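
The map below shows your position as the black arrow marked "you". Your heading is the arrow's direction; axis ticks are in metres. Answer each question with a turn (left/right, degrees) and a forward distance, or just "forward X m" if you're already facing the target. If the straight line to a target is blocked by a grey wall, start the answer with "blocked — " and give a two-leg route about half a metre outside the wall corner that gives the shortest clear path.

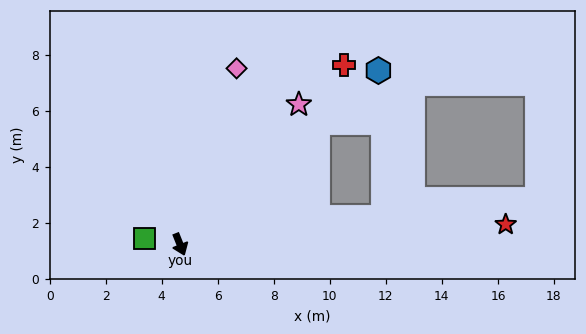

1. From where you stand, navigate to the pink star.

turn left 118°, forward 6.6 m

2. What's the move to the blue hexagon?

turn left 109°, forward 9.4 m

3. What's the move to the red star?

turn left 72°, forward 11.6 m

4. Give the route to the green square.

turn right 121°, forward 1.3 m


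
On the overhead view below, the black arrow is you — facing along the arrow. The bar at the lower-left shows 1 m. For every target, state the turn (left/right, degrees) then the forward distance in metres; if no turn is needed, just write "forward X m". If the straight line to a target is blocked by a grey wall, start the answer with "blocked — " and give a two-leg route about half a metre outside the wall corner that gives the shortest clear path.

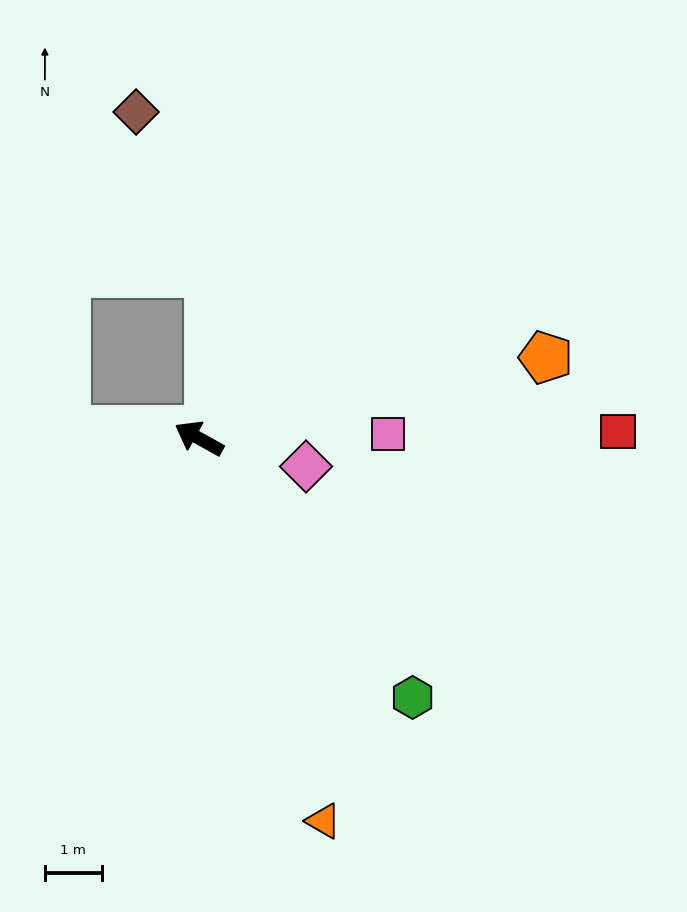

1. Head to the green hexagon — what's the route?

turn left 159°, forward 5.9 m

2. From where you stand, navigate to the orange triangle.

turn left 137°, forward 7.1 m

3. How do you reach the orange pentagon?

turn right 138°, forward 6.3 m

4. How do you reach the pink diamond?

turn right 166°, forward 1.9 m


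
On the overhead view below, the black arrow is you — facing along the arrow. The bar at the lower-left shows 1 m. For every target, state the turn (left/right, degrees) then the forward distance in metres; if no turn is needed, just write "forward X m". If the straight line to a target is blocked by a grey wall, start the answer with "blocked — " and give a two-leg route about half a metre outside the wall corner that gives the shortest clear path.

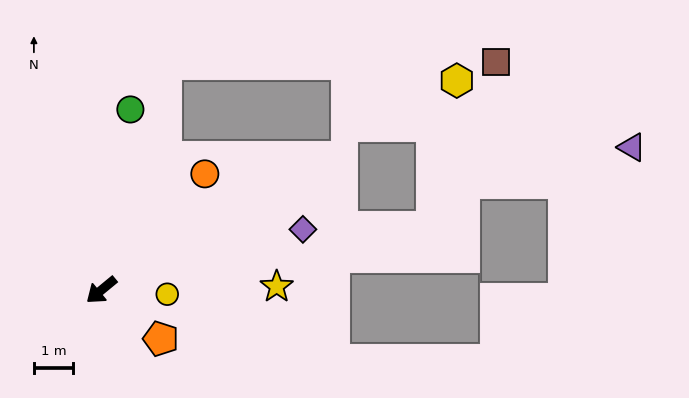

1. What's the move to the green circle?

turn right 139°, forward 4.7 m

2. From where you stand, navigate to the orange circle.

turn right 171°, forward 4.0 m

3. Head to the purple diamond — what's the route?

turn left 157°, forward 5.4 m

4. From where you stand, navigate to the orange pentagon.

turn left 101°, forward 2.0 m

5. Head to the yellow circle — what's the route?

turn left 137°, forward 1.7 m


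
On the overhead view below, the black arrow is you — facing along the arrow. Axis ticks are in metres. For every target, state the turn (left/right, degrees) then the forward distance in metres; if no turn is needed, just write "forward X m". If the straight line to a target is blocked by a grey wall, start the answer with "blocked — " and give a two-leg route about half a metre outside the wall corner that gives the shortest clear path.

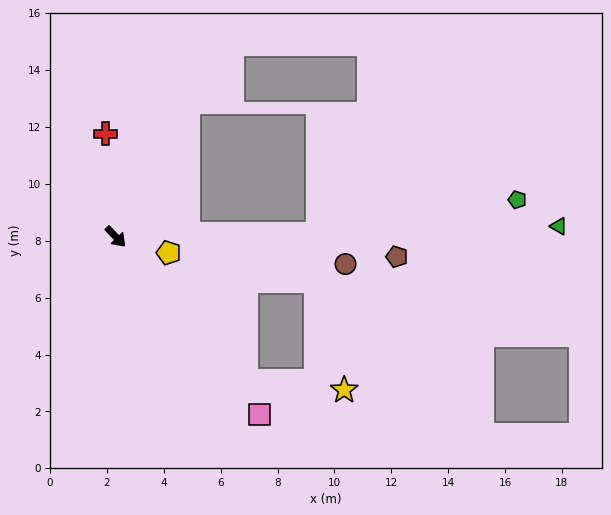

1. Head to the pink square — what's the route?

turn right 5°, forward 8.0 m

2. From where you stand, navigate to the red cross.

turn left 142°, forward 3.6 m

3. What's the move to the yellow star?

blocked — forward 6.8 m, then turn left 41°, forward 3.5 m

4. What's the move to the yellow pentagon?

turn left 29°, forward 1.9 m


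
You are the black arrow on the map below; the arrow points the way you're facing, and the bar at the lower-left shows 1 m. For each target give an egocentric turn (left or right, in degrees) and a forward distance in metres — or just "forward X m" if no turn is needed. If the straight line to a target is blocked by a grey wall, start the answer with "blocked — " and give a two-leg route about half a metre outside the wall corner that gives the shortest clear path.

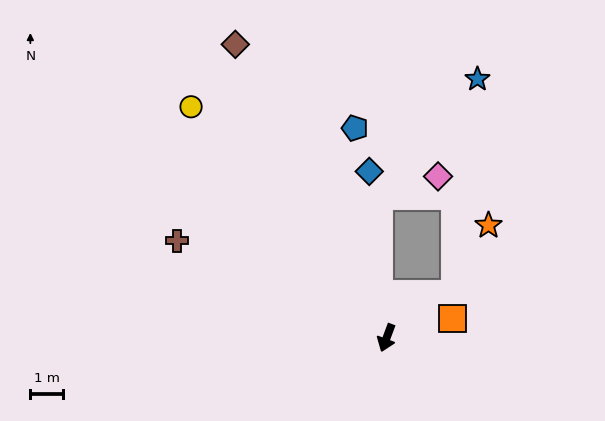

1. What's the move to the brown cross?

turn right 94°, forward 7.1 m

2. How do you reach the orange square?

turn left 127°, forward 2.1 m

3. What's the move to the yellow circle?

turn right 119°, forward 9.3 m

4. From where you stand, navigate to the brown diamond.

turn right 132°, forward 10.1 m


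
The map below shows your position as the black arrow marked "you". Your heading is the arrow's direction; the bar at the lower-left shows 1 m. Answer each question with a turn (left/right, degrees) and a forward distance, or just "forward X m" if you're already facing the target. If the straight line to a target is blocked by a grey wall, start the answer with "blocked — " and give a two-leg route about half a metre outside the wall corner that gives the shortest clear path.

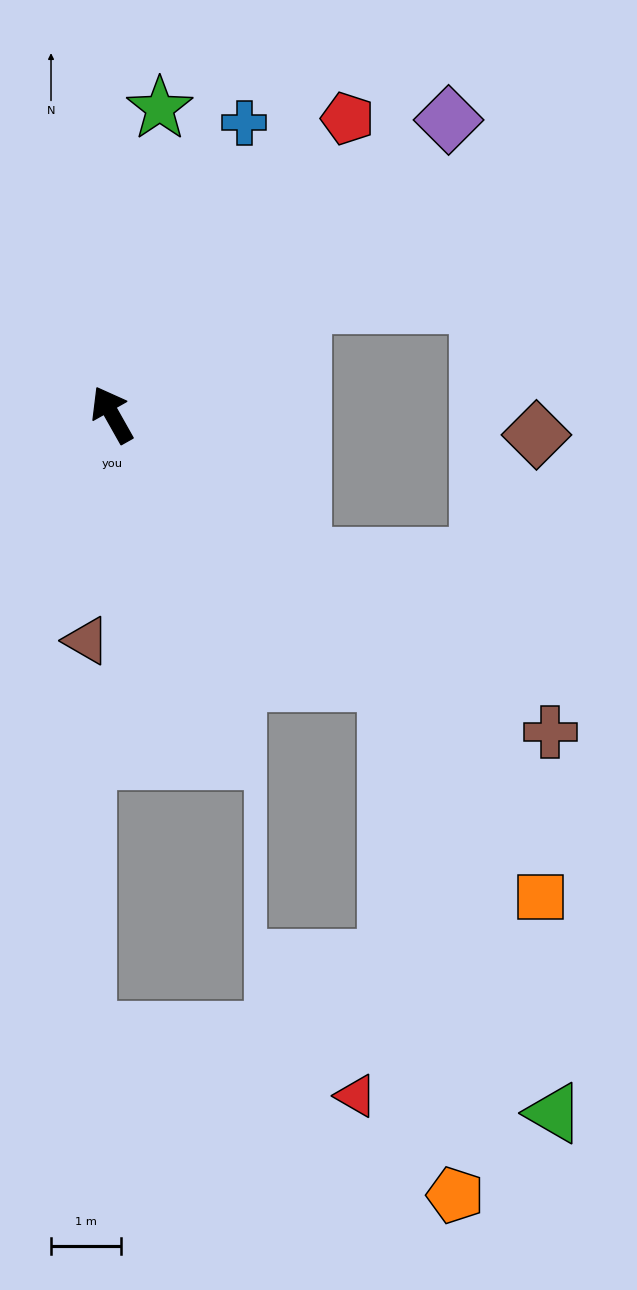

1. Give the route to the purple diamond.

turn right 78°, forward 6.4 m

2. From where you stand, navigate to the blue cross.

turn right 54°, forward 4.6 m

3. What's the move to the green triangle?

blocked — turn right 164°, forward 5.5 m, then turn right 24°, forward 6.6 m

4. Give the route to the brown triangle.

turn left 144°, forward 3.3 m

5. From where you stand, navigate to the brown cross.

turn right 155°, forward 7.7 m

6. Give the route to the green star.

turn right 38°, forward 4.4 m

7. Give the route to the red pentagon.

turn right 68°, forward 5.4 m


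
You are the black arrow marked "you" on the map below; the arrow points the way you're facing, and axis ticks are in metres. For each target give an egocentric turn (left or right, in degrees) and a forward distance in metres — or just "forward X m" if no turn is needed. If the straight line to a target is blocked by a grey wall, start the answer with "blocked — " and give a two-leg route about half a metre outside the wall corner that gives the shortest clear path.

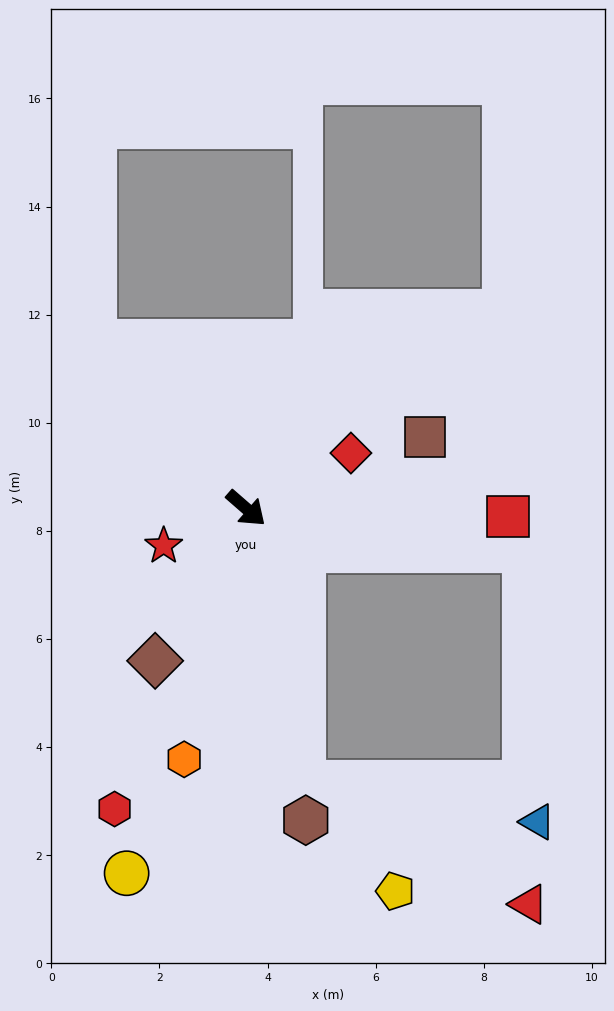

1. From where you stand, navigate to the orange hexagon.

turn right 63°, forward 4.8 m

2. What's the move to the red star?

turn right 115°, forward 1.7 m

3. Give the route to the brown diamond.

turn right 80°, forward 3.3 m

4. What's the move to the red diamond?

turn left 69°, forward 2.2 m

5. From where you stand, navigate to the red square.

turn left 39°, forward 4.8 m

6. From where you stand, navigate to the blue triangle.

blocked — turn right 37°, forward 5.2 m, then turn left 69°, forward 4.4 m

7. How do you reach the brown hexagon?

turn right 38°, forward 5.9 m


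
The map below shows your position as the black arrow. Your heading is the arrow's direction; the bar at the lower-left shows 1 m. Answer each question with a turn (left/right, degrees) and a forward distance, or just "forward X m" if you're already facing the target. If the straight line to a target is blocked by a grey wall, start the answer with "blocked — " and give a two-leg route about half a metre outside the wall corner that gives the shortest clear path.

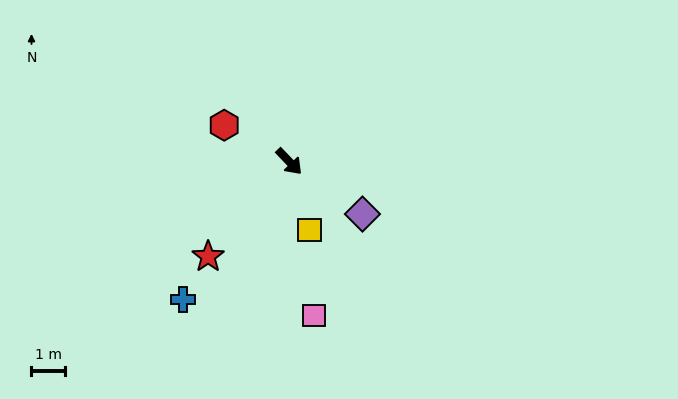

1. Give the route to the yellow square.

turn right 27°, forward 2.1 m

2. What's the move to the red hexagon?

turn right 163°, forward 2.2 m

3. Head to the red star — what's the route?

turn right 84°, forward 3.7 m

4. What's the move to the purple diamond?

turn left 11°, forward 2.7 m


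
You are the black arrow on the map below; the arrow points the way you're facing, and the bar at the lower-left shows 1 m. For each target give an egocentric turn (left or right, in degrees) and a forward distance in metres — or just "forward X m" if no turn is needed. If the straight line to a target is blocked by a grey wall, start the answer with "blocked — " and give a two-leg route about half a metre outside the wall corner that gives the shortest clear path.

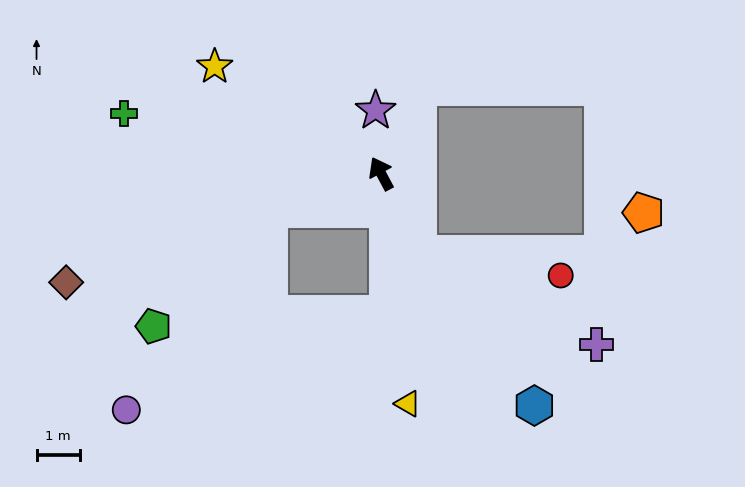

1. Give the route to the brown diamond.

turn left 81°, forward 7.7 m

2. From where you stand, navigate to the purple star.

turn right 23°, forward 1.5 m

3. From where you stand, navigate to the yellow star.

turn left 29°, forward 4.6 m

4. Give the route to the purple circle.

blocked — turn left 80°, forward 2.7 m, then turn left 36°, forward 5.7 m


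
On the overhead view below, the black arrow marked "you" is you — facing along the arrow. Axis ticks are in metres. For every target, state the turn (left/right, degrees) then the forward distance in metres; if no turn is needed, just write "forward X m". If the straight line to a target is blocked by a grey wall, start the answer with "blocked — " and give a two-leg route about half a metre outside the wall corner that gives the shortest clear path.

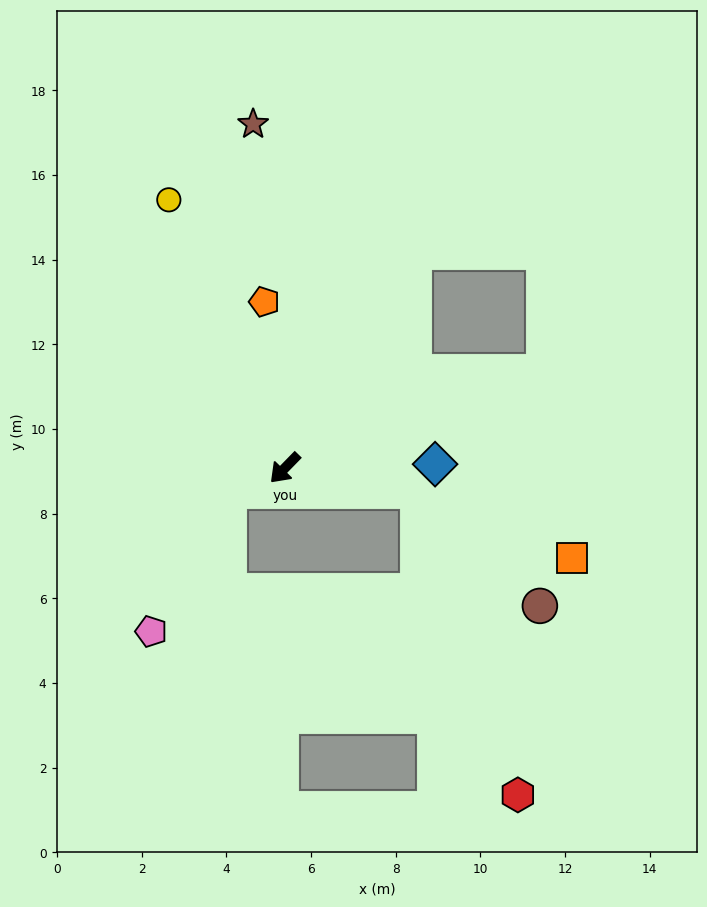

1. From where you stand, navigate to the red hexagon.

blocked — turn left 124°, forward 3.2 m, then turn right 61°, forward 7.6 m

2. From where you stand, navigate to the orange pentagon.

turn right 129°, forward 4.0 m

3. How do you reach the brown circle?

blocked — turn left 124°, forward 3.2 m, then turn right 33°, forward 4.0 m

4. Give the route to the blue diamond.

turn left 136°, forward 3.6 m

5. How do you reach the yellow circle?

turn right 112°, forward 6.9 m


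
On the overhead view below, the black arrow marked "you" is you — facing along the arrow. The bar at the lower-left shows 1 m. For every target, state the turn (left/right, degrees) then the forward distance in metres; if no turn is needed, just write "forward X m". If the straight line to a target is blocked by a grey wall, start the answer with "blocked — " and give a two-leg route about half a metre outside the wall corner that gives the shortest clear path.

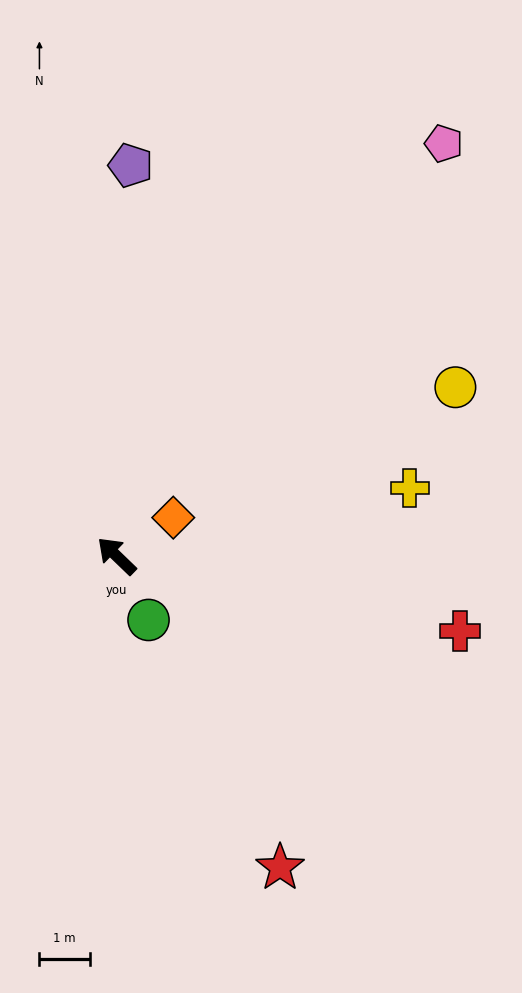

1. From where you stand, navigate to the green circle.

turn left 160°, forward 1.4 m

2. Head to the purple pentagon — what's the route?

turn right 48°, forward 7.8 m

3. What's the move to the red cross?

turn right 148°, forward 7.0 m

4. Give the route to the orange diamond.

turn right 102°, forward 1.4 m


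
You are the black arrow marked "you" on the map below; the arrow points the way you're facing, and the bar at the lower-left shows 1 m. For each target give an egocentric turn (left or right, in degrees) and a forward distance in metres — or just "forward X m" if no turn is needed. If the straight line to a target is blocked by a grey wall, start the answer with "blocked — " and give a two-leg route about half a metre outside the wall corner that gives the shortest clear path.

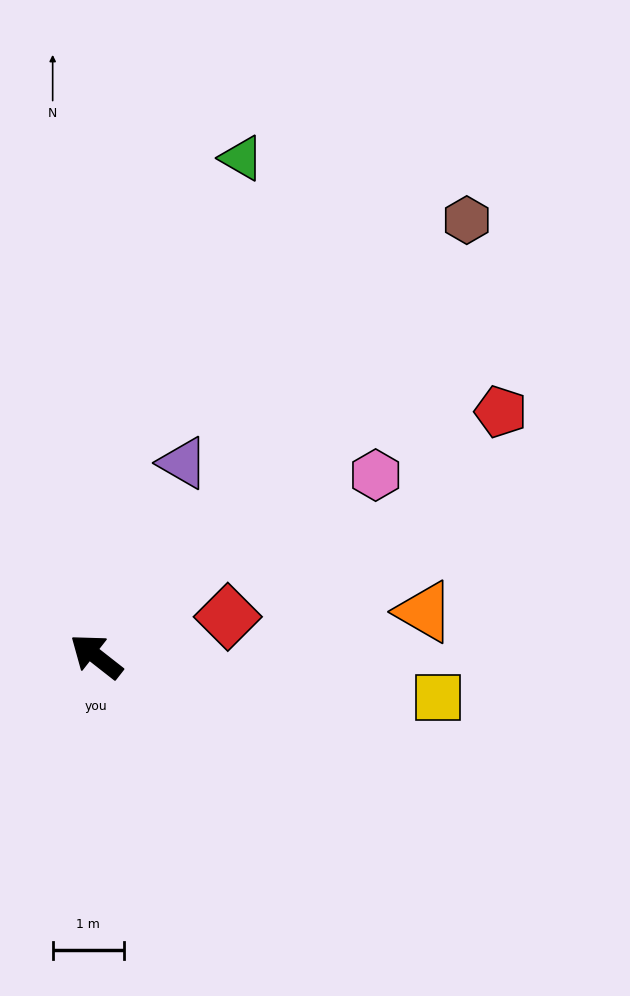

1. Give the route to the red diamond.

turn right 125°, forward 1.9 m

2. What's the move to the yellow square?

turn right 149°, forward 4.8 m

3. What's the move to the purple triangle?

turn right 76°, forward 3.0 m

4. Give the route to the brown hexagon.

turn right 92°, forward 8.0 m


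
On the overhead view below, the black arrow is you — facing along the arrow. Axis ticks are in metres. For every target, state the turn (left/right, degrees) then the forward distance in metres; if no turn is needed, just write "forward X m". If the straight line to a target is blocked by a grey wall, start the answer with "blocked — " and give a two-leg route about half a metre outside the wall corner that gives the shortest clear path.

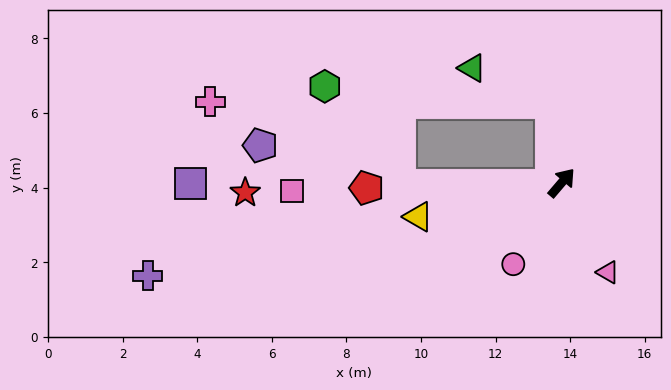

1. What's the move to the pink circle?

turn right 170°, forward 2.5 m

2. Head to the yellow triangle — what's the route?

turn left 144°, forward 4.0 m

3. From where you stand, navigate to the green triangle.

blocked — turn left 48°, forward 2.1 m, then turn left 58°, forward 2.3 m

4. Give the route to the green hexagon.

blocked — turn left 48°, forward 2.1 m, then turn left 78°, forward 6.1 m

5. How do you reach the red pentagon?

turn left 132°, forward 5.2 m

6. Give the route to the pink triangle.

turn right 112°, forward 2.7 m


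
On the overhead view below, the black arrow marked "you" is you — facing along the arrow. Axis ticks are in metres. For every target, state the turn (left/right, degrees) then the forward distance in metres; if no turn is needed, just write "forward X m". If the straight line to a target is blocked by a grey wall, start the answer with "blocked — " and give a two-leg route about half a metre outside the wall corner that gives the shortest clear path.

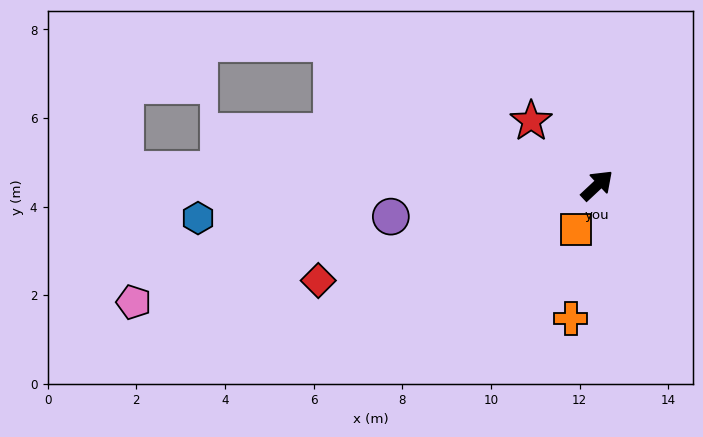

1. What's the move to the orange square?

turn right 159°, forward 1.1 m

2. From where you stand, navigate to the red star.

turn left 93°, forward 2.1 m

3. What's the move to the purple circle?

turn left 146°, forward 4.7 m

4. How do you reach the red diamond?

turn left 156°, forward 6.6 m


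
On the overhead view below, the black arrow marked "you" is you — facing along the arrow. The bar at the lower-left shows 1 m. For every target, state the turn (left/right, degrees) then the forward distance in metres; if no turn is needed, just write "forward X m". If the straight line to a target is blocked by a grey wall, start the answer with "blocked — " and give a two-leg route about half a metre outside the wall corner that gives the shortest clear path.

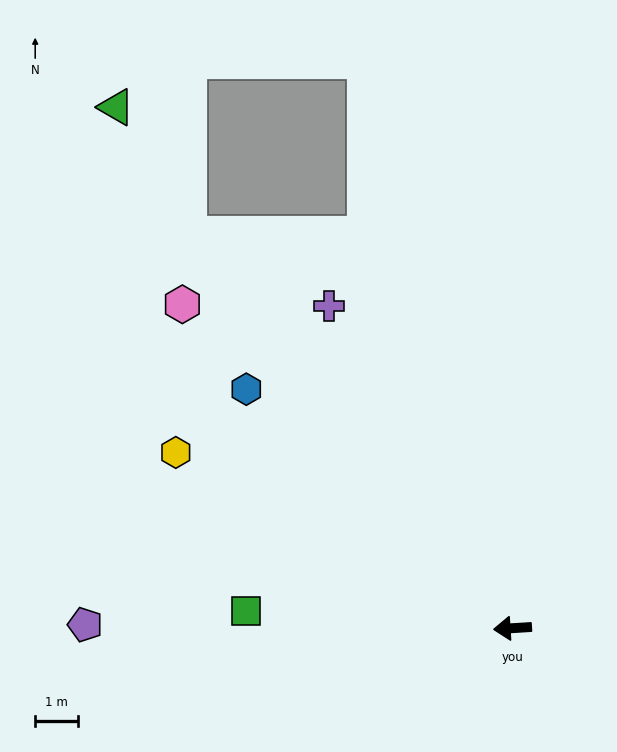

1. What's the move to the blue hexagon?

turn right 46°, forward 8.3 m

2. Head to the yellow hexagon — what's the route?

turn right 31°, forward 8.9 m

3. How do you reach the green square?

turn right 7°, forward 6.2 m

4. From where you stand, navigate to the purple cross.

turn right 64°, forward 8.6 m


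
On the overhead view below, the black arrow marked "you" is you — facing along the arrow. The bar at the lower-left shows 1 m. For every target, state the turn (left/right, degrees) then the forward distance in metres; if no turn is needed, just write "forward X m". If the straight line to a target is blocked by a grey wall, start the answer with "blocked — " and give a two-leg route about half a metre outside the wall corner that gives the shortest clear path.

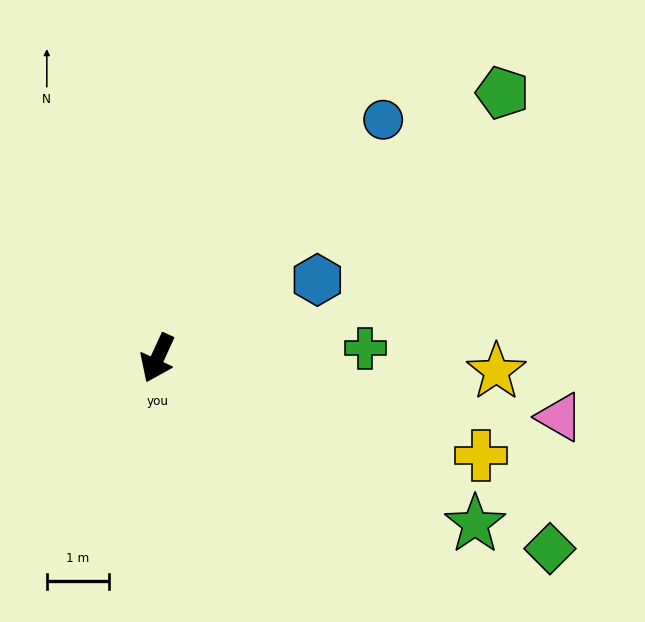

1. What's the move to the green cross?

turn left 117°, forward 3.4 m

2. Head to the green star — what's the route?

turn left 87°, forward 5.8 m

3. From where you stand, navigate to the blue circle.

turn left 161°, forward 5.3 m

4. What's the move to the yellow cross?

turn left 98°, forward 5.4 m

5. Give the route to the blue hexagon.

turn left 141°, forward 2.9 m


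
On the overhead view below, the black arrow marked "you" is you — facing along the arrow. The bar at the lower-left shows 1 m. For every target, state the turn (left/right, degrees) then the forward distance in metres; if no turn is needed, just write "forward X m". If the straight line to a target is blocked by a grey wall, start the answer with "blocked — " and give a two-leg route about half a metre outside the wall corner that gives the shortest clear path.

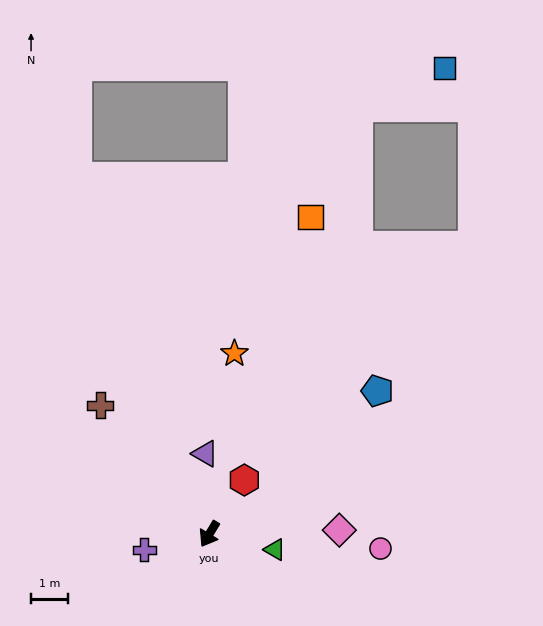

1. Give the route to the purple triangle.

turn right 146°, forward 2.2 m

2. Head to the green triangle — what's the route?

turn left 108°, forward 1.8 m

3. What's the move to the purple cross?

turn right 45°, forward 1.8 m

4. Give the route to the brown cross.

turn right 109°, forward 4.6 m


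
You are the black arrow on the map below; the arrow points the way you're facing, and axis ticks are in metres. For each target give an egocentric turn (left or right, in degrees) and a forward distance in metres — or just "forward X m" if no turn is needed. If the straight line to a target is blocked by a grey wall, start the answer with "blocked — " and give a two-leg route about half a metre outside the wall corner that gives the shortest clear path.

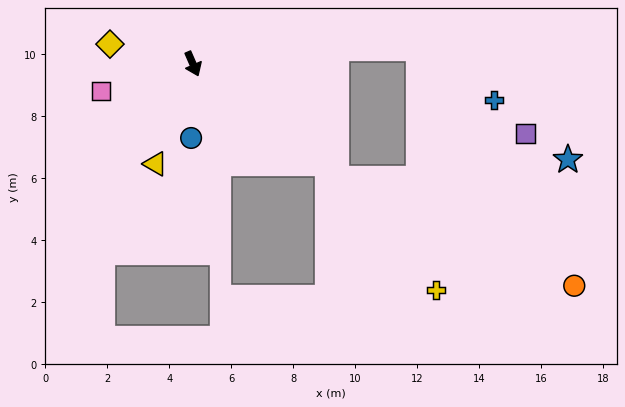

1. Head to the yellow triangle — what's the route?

turn right 44°, forward 3.4 m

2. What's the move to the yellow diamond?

turn right 127°, forward 2.7 m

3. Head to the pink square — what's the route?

turn right 97°, forward 3.1 m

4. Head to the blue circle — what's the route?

turn right 25°, forward 2.4 m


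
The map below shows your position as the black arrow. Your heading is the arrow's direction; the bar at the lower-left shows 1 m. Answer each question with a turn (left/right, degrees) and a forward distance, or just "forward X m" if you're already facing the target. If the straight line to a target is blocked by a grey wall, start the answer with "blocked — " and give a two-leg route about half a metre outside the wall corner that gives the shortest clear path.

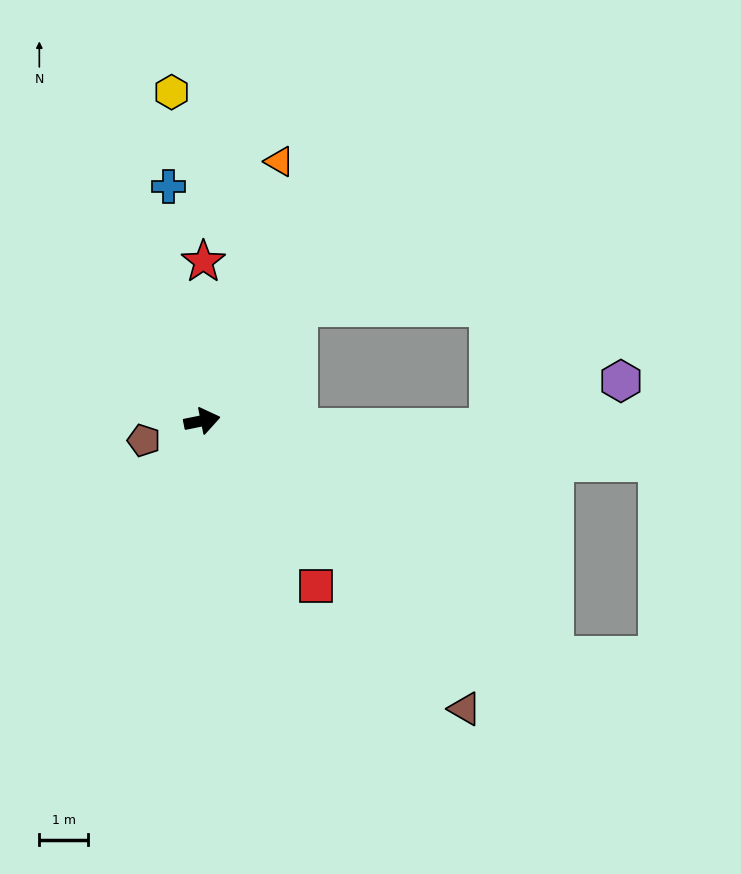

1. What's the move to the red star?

turn left 78°, forward 3.3 m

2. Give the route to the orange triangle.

turn left 62°, forward 5.5 m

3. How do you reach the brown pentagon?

turn right 173°, forward 1.3 m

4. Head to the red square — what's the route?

turn right 67°, forward 4.1 m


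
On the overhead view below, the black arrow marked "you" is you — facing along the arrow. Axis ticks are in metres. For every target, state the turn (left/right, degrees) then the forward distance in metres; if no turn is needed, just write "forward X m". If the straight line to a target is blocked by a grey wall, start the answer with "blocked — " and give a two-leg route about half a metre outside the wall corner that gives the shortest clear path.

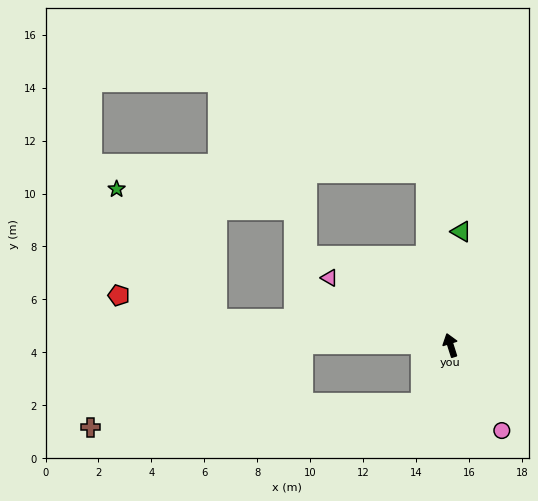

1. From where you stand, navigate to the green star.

blocked — turn left 66°, forward 8.9 m, then turn right 46°, forward 6.2 m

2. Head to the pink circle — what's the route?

turn right 167°, forward 3.8 m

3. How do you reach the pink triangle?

turn left 43°, forward 5.2 m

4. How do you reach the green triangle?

turn right 23°, forward 4.3 m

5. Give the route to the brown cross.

blocked — turn left 136°, forward 2.5 m, then turn right 59°, forward 12.5 m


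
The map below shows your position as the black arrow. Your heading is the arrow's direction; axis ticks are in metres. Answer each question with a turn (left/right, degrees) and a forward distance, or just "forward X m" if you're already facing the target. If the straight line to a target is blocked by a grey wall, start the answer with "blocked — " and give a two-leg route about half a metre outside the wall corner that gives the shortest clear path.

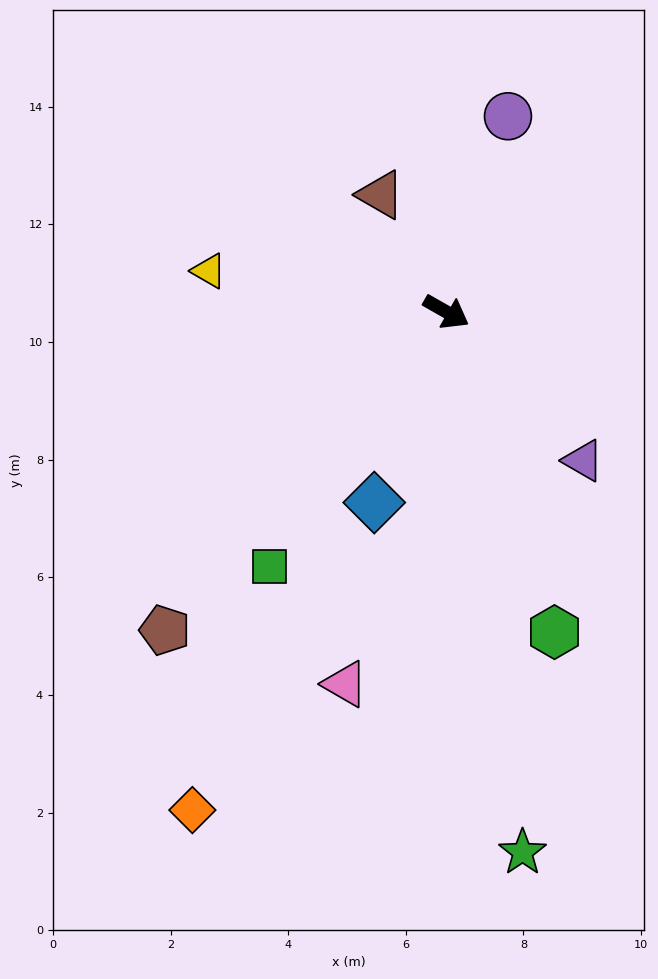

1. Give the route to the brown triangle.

turn left 149°, forward 2.3 m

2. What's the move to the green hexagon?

turn right 42°, forward 5.7 m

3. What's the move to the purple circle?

turn left 102°, forward 3.5 m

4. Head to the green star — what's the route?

turn right 52°, forward 9.3 m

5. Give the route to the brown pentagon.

turn right 102°, forward 7.2 m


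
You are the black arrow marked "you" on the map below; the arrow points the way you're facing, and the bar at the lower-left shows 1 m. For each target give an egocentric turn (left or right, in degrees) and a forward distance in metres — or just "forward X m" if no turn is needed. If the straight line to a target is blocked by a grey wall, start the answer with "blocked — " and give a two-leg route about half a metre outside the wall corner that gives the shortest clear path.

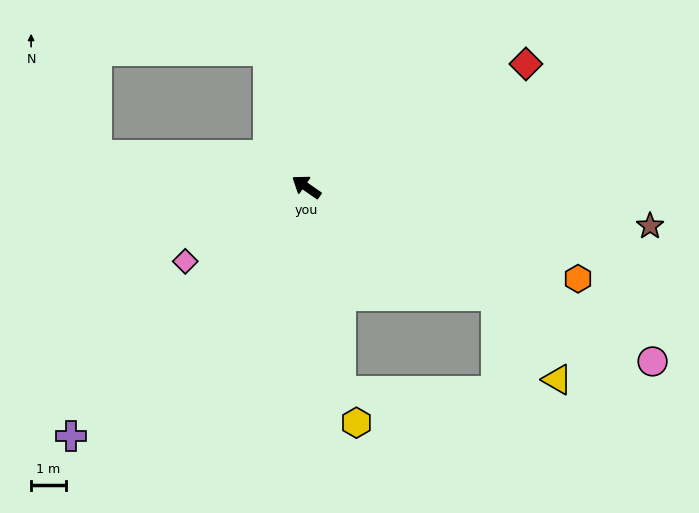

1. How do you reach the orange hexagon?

turn right 164°, forward 8.2 m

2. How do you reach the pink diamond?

turn left 66°, forward 4.1 m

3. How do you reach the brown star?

turn right 152°, forward 9.9 m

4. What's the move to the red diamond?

turn right 116°, forward 7.2 m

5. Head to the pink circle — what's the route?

turn right 172°, forward 11.1 m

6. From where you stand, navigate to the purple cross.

turn left 81°, forward 9.8 m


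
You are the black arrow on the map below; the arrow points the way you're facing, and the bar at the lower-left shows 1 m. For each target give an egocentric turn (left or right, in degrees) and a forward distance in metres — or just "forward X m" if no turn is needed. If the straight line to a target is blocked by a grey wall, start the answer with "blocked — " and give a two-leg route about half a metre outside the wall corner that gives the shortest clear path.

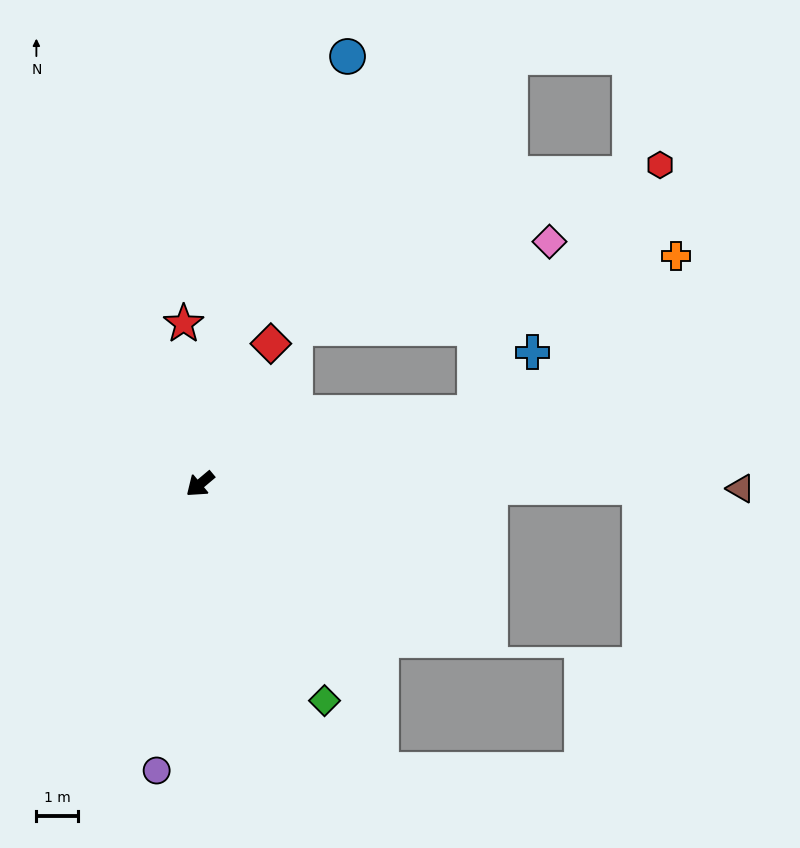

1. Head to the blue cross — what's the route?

blocked — turn left 155°, forward 6.7 m, then turn left 31°, forward 2.0 m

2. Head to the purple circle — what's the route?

turn left 41°, forward 6.9 m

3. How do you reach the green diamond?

turn left 80°, forward 5.9 m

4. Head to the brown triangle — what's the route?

turn left 139°, forward 12.8 m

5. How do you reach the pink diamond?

blocked — turn left 155°, forward 6.7 m, then turn left 51°, forward 4.4 m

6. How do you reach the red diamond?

turn right 157°, forward 3.7 m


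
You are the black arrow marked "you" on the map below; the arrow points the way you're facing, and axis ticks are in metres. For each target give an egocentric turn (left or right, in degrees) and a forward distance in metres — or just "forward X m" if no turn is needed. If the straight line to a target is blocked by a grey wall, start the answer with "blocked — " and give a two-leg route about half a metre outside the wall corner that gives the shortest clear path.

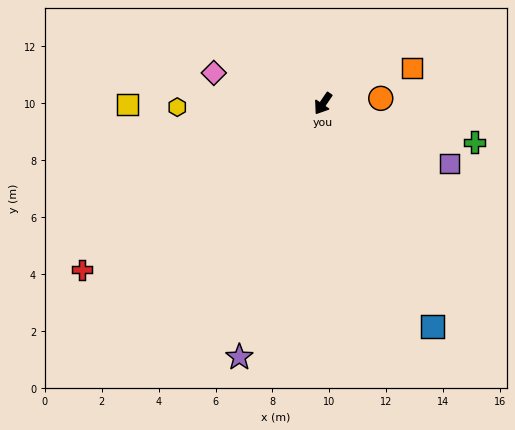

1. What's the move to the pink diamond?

turn right 71°, forward 4.0 m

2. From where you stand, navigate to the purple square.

turn left 99°, forward 4.9 m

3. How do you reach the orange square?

turn left 146°, forward 3.4 m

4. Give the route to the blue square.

turn left 60°, forward 8.7 m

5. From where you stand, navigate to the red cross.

turn right 21°, forward 10.3 m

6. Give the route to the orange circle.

turn left 129°, forward 2.0 m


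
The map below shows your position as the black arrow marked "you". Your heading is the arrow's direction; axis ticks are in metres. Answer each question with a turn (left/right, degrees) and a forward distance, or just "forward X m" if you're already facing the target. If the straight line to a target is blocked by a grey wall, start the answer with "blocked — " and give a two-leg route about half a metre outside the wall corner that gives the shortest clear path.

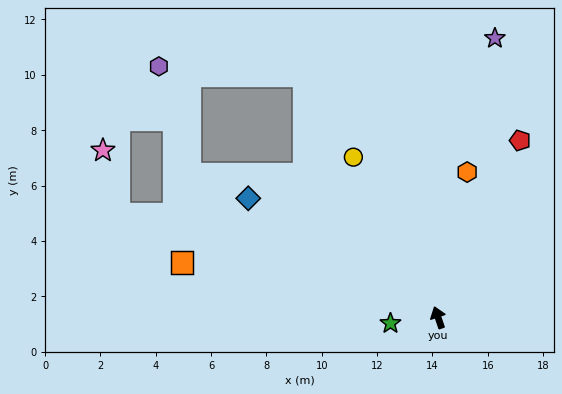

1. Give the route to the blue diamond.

turn left 39°, forward 8.1 m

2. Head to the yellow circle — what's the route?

turn left 9°, forward 6.6 m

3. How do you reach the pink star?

blocked — turn left 53°, forward 12.1 m, then turn right 58°, forward 2.4 m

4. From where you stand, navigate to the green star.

turn left 78°, forward 1.7 m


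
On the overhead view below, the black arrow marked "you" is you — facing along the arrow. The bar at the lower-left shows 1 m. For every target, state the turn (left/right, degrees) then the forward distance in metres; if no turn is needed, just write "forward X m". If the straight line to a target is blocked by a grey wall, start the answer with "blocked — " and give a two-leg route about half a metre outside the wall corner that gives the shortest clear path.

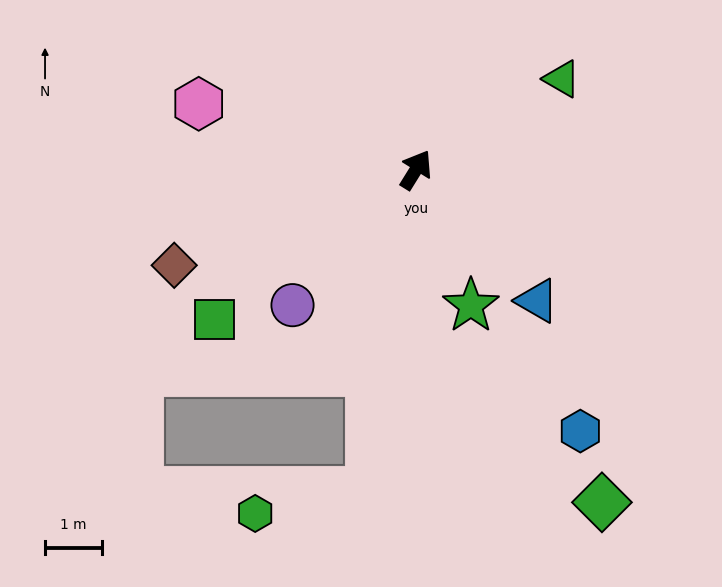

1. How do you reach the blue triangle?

turn right 105°, forward 3.1 m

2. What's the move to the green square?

turn left 158°, forward 4.4 m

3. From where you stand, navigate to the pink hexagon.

turn left 105°, forward 4.0 m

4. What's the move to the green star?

turn right 126°, forward 2.6 m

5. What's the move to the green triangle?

turn right 26°, forward 3.0 m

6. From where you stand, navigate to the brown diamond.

turn left 143°, forward 4.6 m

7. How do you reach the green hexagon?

blocked — turn right 157°, forward 5.7 m, then turn right 70°, forward 2.0 m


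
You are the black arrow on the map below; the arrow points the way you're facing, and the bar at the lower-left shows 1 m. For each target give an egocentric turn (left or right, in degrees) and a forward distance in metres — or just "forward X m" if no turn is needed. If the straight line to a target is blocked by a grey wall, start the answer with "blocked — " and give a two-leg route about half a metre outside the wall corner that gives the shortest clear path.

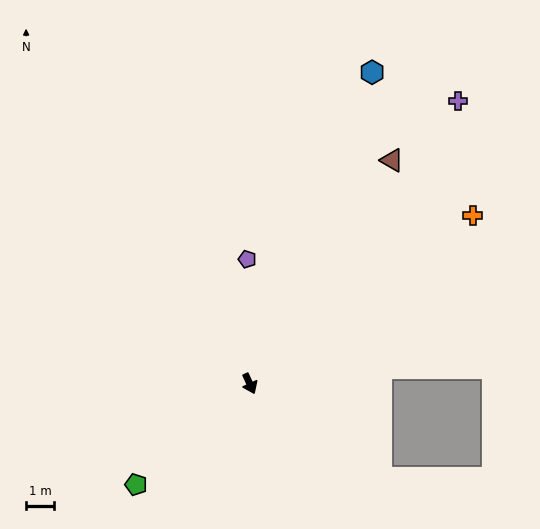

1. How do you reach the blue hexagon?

turn left 134°, forward 12.0 m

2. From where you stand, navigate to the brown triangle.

turn left 123°, forward 9.5 m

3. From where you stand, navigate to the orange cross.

turn left 102°, forward 10.0 m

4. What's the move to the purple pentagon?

turn left 157°, forward 4.5 m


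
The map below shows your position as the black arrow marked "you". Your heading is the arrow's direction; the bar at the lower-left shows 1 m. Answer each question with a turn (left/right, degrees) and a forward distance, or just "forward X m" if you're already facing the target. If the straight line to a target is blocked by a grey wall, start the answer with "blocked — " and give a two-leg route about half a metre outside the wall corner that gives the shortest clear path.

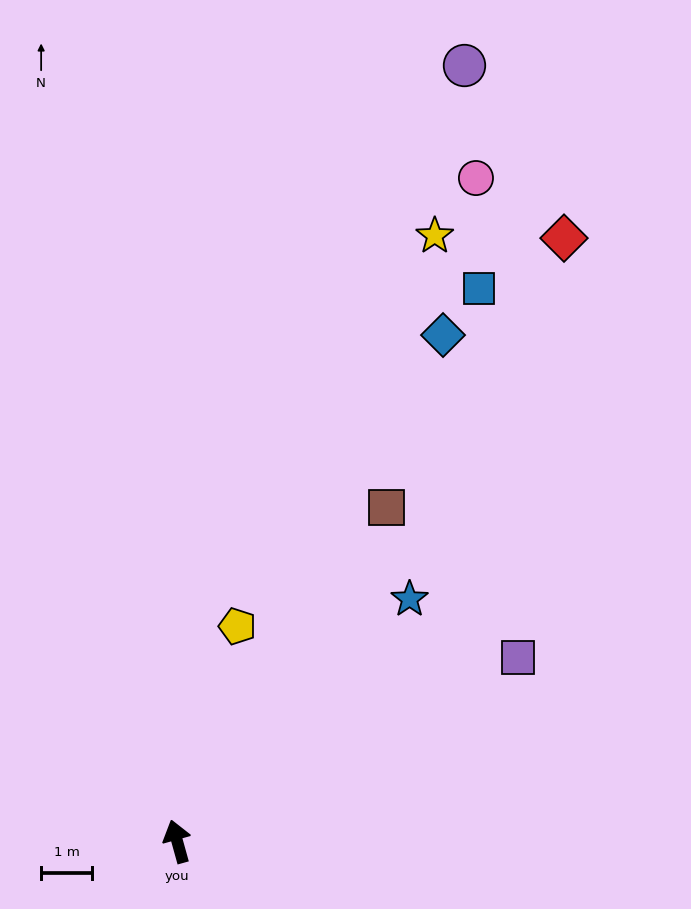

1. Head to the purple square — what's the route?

turn right 77°, forward 7.6 m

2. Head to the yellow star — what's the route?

turn right 39°, forward 13.0 m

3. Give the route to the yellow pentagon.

turn right 31°, forward 4.4 m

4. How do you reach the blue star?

turn right 59°, forward 6.6 m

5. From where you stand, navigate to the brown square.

turn right 48°, forward 7.8 m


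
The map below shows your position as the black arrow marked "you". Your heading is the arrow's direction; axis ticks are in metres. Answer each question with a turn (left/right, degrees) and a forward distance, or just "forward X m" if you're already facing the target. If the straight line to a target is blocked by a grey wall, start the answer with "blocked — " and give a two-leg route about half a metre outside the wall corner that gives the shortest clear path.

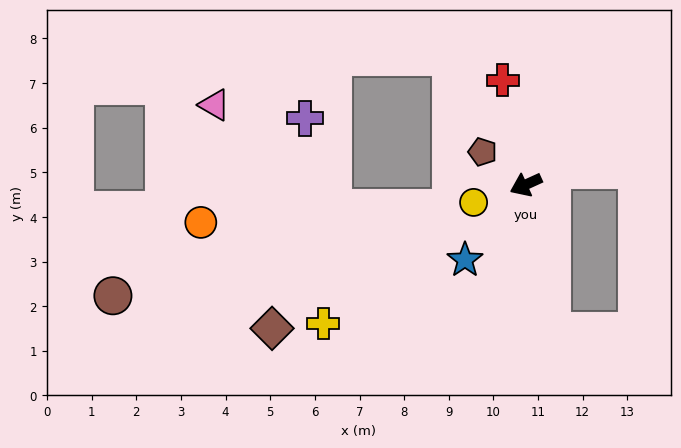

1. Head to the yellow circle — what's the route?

turn right 6°, forward 1.2 m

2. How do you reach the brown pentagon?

turn right 62°, forward 1.2 m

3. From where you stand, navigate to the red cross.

turn right 102°, forward 2.4 m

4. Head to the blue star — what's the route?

turn left 27°, forward 2.2 m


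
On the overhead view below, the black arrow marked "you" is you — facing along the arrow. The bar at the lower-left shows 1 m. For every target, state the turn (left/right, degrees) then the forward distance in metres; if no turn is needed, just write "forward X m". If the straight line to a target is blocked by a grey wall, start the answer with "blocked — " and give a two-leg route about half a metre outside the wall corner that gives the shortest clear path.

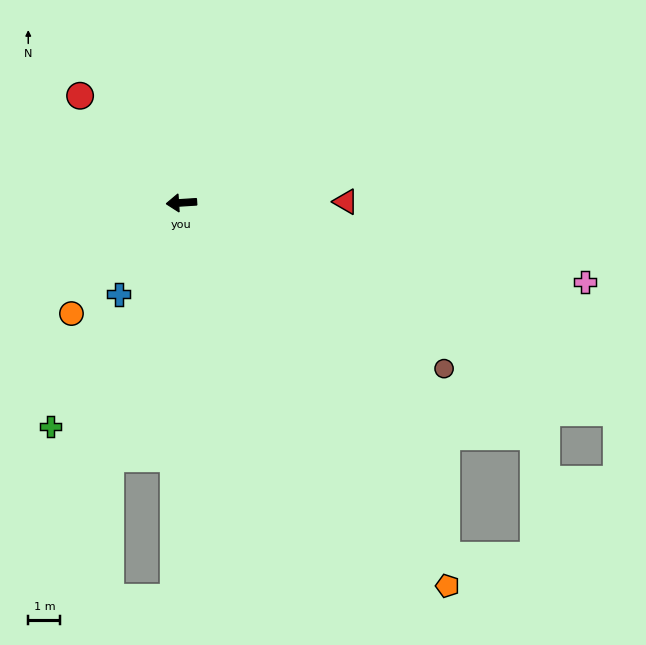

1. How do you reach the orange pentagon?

turn left 121°, forward 14.5 m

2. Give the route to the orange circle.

turn left 42°, forward 4.9 m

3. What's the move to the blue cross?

turn left 52°, forward 3.5 m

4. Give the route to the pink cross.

turn left 165°, forward 12.8 m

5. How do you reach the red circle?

turn right 50°, forward 4.6 m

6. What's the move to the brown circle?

turn left 144°, forward 9.7 m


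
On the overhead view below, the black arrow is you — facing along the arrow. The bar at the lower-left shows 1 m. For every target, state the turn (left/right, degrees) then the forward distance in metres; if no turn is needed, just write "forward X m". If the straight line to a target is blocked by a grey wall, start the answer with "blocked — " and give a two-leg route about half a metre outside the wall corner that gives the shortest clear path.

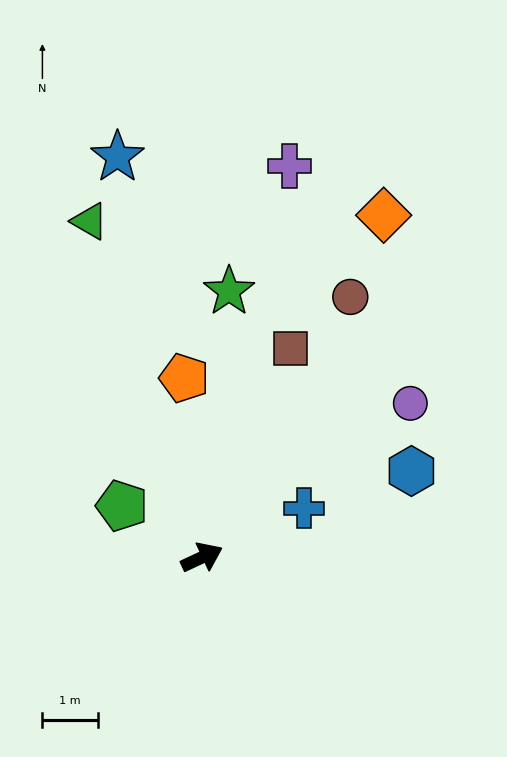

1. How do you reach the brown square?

turn left 42°, forward 4.1 m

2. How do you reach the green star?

turn left 59°, forward 4.8 m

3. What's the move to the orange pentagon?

turn left 71°, forward 3.2 m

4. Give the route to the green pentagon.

turn left 122°, forward 1.7 m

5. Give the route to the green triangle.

turn left 83°, forward 6.4 m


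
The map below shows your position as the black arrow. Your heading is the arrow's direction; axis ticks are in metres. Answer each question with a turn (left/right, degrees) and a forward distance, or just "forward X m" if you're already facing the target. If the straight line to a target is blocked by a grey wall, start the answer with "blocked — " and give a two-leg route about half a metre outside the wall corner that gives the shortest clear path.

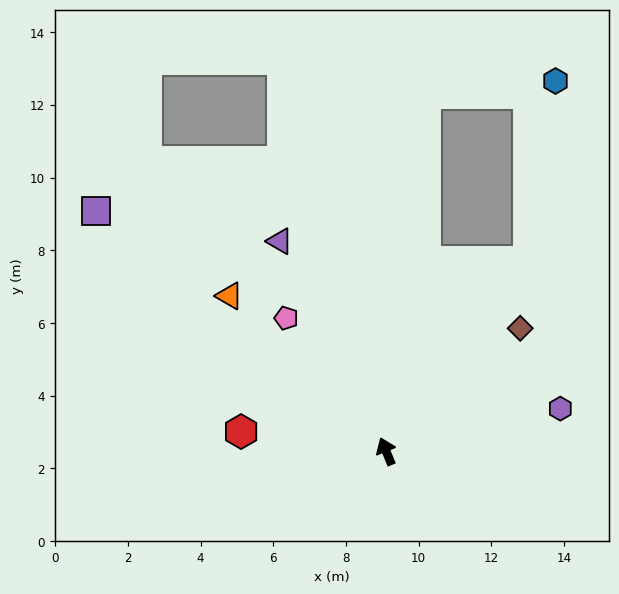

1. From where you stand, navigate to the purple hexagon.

turn right 98°, forward 4.9 m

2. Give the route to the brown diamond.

turn right 70°, forward 5.0 m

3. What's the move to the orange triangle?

turn left 23°, forward 6.1 m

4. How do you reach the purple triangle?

turn left 5°, forward 6.5 m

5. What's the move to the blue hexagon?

blocked — turn right 59°, forward 6.5 m, then turn left 28°, forward 5.0 m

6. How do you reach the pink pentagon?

turn left 15°, forward 4.6 m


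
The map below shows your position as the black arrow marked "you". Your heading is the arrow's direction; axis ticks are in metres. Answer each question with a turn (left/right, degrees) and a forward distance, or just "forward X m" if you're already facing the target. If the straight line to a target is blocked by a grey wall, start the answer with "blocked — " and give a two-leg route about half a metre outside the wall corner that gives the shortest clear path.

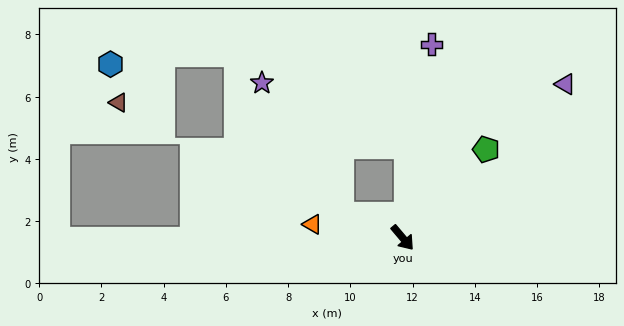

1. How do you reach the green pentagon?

turn left 96°, forward 3.9 m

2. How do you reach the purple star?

blocked — turn right 151°, forward 2.1 m, then turn right 38°, forward 4.9 m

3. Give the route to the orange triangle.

turn right 139°, forward 2.9 m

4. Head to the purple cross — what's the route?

turn left 131°, forward 6.3 m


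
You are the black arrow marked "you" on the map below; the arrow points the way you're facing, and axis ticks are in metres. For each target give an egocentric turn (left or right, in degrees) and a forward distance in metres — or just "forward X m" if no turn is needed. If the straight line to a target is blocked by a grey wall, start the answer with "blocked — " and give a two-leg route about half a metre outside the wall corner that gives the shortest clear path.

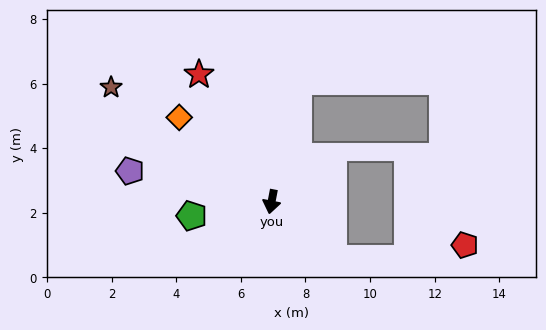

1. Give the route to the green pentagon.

turn right 69°, forward 2.5 m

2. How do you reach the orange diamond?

turn right 122°, forward 3.9 m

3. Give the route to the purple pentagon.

turn right 91°, forward 4.5 m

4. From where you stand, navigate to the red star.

turn right 139°, forward 4.5 m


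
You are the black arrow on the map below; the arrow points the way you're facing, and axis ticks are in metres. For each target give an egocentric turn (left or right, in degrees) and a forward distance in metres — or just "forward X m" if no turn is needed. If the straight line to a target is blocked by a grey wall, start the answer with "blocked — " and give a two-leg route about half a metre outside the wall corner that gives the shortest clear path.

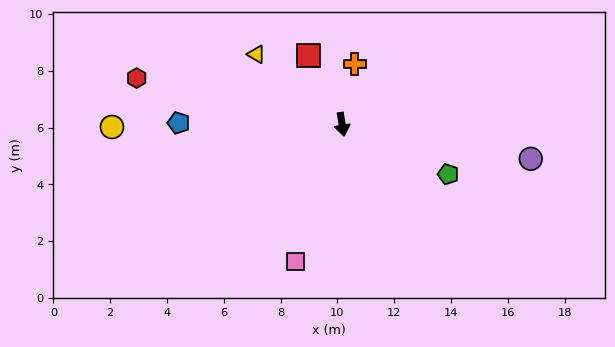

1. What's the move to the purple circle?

turn left 70°, forward 6.8 m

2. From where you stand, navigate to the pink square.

turn right 28°, forward 5.1 m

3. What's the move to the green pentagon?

turn left 56°, forward 4.1 m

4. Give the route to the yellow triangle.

turn right 138°, forward 3.9 m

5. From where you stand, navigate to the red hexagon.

turn right 112°, forward 7.4 m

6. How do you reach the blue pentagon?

turn right 100°, forward 5.8 m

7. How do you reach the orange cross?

turn left 159°, forward 2.2 m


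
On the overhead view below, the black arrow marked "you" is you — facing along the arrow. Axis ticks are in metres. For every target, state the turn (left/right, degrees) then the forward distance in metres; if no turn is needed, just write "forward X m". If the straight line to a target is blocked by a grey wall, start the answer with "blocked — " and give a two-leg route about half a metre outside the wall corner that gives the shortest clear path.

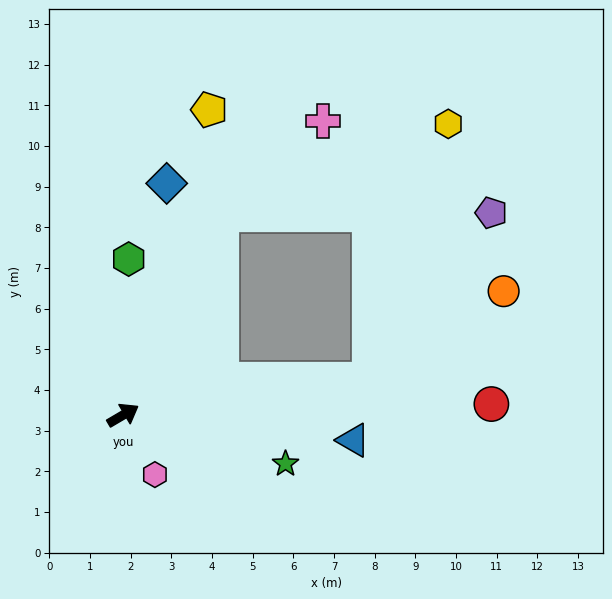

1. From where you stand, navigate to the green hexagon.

turn left 57°, forward 3.8 m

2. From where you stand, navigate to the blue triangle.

turn right 37°, forward 5.7 m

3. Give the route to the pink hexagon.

turn right 92°, forward 1.7 m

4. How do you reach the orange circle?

blocked — turn right 22°, forward 6.1 m, then turn left 25°, forward 4.0 m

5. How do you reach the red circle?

turn right 29°, forward 9.1 m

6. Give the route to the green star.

turn right 47°, forward 4.2 m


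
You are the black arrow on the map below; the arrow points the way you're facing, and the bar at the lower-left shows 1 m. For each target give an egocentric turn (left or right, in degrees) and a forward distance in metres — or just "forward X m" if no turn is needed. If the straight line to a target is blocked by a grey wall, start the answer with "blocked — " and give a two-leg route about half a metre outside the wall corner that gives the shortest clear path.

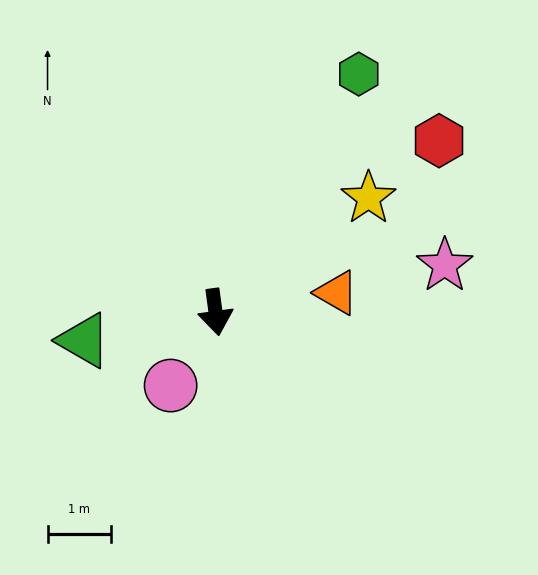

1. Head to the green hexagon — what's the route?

turn left 141°, forward 4.4 m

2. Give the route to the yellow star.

turn left 119°, forward 3.0 m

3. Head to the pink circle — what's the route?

turn right 39°, forward 1.3 m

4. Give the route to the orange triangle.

turn left 91°, forward 1.9 m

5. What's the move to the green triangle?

turn right 86°, forward 2.1 m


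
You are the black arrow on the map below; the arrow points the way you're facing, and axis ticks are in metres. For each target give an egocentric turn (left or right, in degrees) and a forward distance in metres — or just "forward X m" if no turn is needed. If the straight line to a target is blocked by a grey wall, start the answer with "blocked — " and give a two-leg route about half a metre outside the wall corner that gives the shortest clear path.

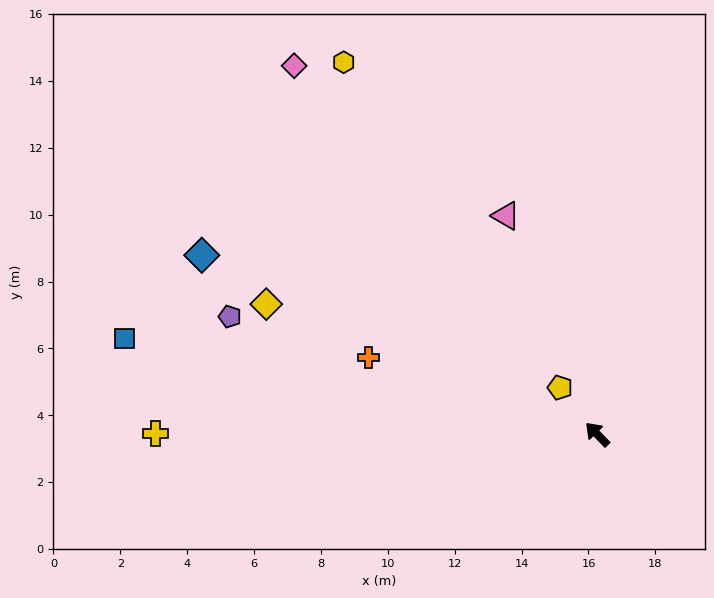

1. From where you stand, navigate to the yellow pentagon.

turn right 6°, forward 1.8 m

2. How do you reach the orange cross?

turn left 27°, forward 7.2 m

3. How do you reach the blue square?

turn left 34°, forward 14.4 m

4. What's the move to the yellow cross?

turn left 46°, forward 13.2 m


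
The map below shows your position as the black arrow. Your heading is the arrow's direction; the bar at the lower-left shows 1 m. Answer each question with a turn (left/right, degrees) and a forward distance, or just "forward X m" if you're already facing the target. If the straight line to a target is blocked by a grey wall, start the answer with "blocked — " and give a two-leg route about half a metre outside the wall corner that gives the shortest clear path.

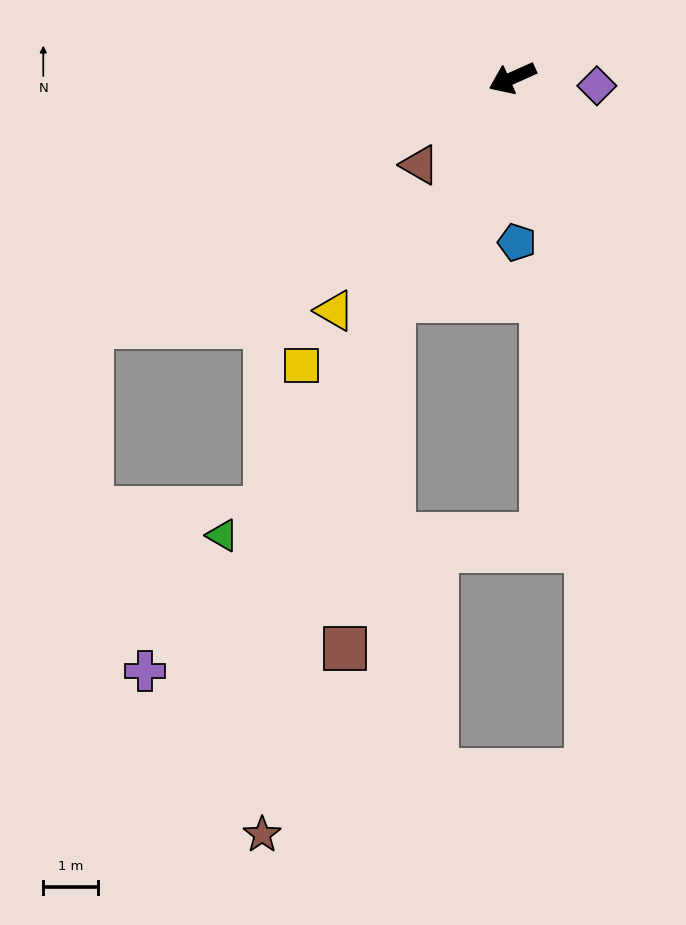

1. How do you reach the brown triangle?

turn left 19°, forward 2.3 m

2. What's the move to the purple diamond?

turn left 150°, forward 1.6 m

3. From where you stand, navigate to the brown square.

blocked — turn left 37°, forward 4.6 m, then turn left 21°, forward 6.5 m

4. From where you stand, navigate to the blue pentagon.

turn left 67°, forward 3.0 m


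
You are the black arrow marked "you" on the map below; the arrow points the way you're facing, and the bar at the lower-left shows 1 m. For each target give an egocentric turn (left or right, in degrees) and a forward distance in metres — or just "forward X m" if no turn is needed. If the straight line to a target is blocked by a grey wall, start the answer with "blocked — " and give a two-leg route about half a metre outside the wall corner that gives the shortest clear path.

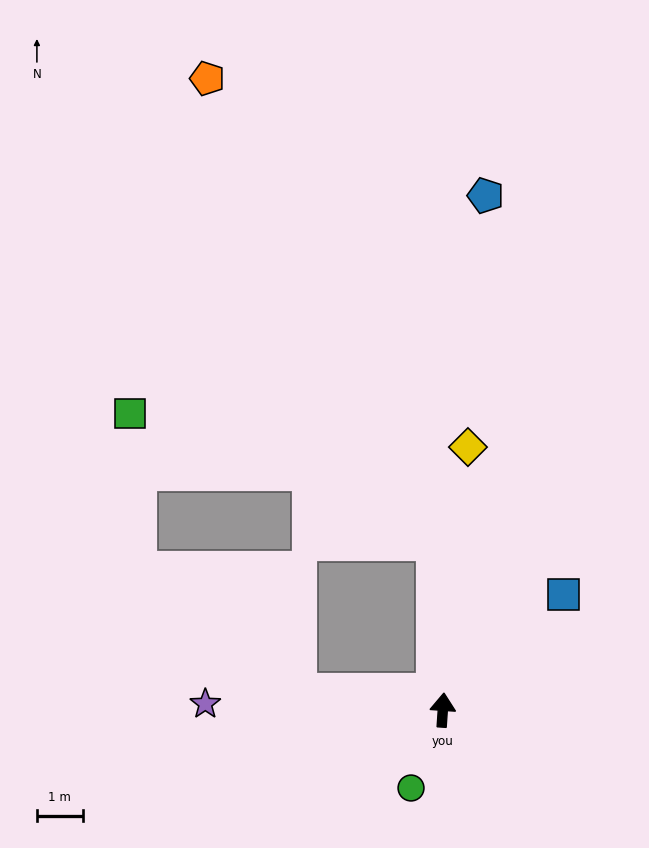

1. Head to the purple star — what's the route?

turn left 92°, forward 5.2 m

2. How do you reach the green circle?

turn left 162°, forward 1.8 m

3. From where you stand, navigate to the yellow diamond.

forward 5.8 m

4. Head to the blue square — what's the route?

turn right 42°, forward 3.7 m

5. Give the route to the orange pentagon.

blocked — turn left 6°, forward 3.7 m, then turn left 24°, forward 11.3 m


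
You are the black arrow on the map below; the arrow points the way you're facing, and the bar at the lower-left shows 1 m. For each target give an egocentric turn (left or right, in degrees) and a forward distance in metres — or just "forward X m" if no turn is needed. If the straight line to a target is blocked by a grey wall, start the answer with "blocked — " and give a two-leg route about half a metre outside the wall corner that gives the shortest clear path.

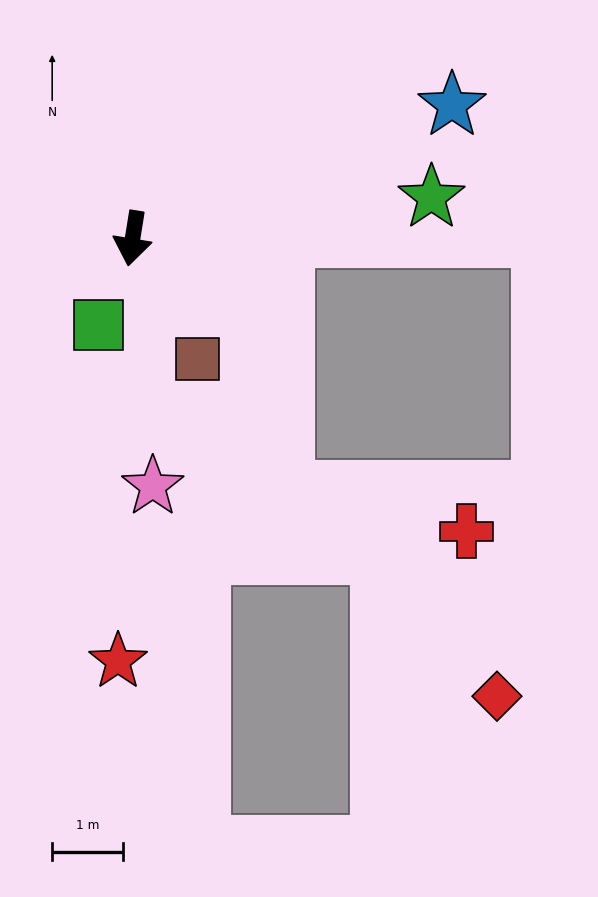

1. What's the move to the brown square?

turn left 37°, forward 1.9 m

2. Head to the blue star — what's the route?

turn left 122°, forward 4.9 m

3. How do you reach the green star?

turn left 107°, forward 4.3 m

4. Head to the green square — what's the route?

turn right 12°, forward 1.3 m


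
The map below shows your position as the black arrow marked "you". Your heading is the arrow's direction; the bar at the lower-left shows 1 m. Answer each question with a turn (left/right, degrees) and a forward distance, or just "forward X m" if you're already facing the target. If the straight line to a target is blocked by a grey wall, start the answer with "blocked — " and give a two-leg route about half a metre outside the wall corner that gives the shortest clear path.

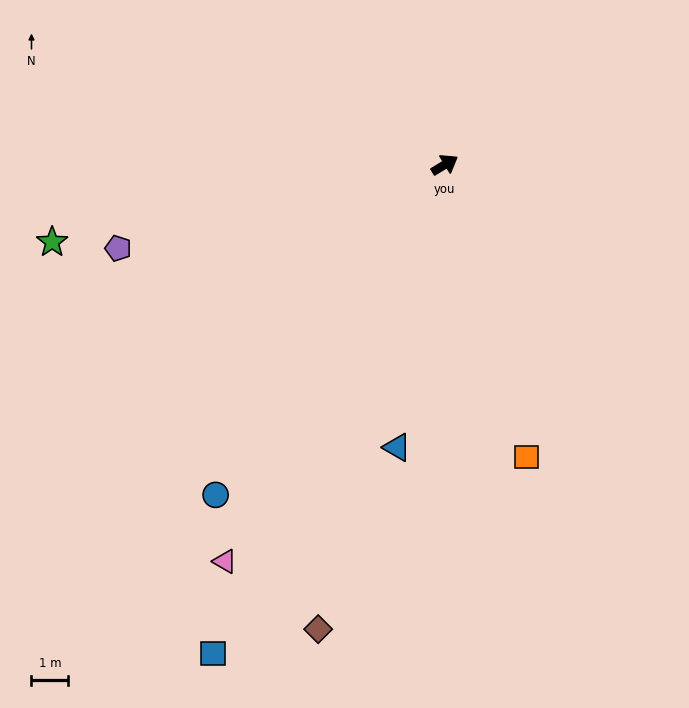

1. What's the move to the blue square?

turn right 147°, forward 14.6 m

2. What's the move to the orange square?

turn right 106°, forward 8.2 m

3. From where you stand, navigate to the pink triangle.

turn right 150°, forward 12.3 m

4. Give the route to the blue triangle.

turn right 131°, forward 7.8 m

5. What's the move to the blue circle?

turn right 156°, forward 10.9 m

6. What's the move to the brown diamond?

turn right 137°, forward 13.0 m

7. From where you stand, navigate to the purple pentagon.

turn left 163°, forward 9.1 m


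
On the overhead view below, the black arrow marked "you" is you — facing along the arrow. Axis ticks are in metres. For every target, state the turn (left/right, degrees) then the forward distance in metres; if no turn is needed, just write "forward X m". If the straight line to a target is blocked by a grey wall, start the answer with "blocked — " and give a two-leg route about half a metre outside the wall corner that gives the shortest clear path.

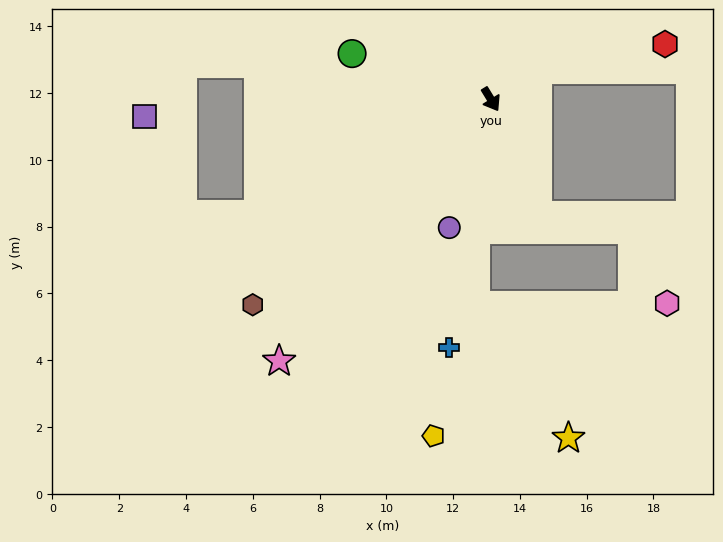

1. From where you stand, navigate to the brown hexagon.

turn right 81°, forward 9.4 m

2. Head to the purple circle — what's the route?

turn right 49°, forward 4.0 m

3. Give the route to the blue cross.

turn right 41°, forward 7.5 m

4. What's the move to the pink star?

turn right 70°, forward 10.1 m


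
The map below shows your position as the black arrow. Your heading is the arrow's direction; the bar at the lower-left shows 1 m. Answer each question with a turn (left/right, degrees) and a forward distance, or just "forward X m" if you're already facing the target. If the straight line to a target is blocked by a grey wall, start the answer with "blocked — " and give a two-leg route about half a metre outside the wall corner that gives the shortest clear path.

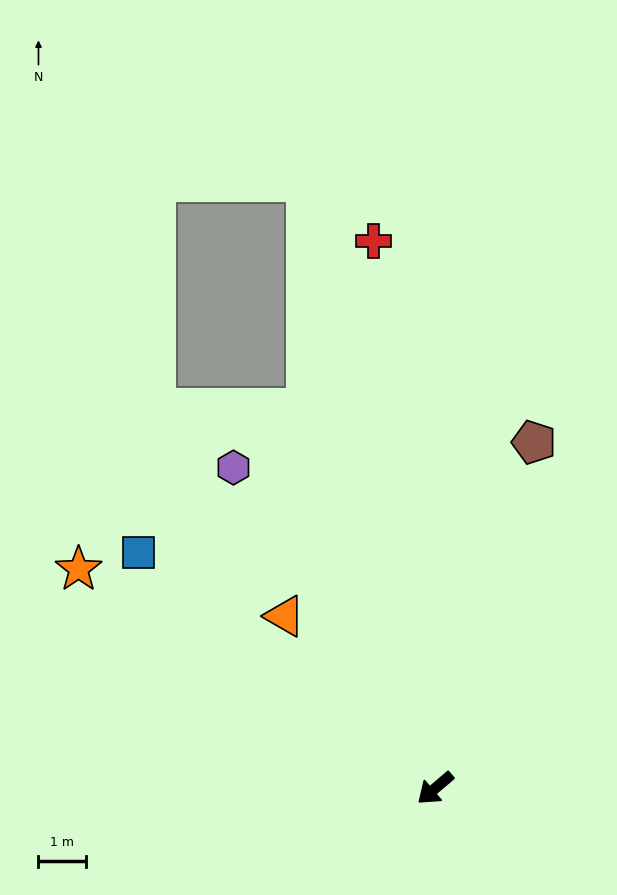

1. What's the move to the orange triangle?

turn right 89°, forward 4.8 m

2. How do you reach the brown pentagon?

turn right 146°, forward 7.6 m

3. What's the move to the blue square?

turn right 79°, forward 8.0 m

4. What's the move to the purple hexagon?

turn right 98°, forward 8.0 m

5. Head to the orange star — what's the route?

turn right 72°, forward 8.8 m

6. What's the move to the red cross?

turn right 124°, forward 11.6 m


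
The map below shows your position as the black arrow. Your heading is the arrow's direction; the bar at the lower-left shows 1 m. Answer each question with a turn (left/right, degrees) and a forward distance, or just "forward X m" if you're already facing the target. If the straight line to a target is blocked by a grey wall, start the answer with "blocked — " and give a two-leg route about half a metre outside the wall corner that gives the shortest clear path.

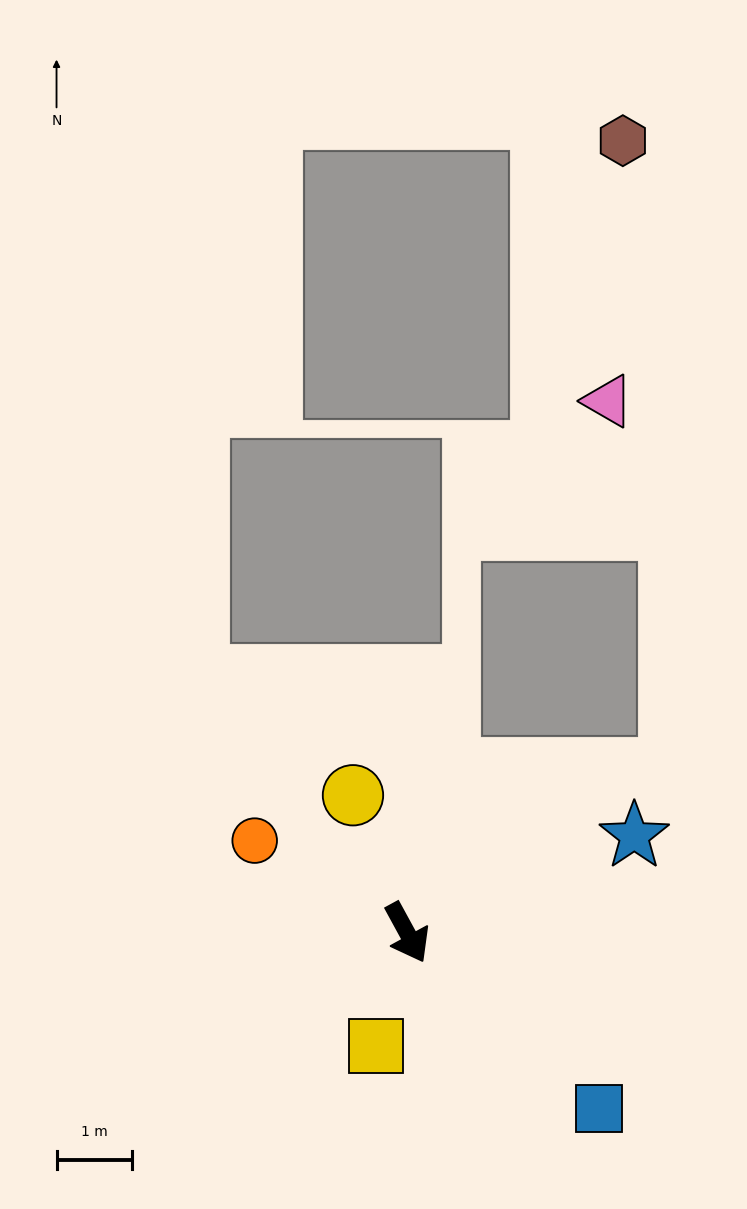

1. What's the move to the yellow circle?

turn left 173°, forward 2.0 m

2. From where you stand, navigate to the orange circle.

turn right 150°, forward 2.4 m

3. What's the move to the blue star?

turn left 84°, forward 3.3 m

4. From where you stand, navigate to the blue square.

turn left 19°, forward 3.4 m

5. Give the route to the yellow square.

turn right 44°, forward 1.6 m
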